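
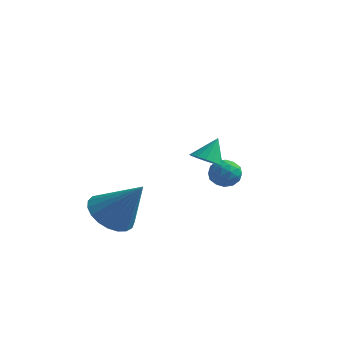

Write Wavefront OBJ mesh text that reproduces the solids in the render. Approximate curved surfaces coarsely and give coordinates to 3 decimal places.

v -0.21 -3.555 -2.74
v 0.567 -3.485 -3.349
v 1.01 -3.525 -1.18
v 0.474 -3.09 -3.284
v 0.263 -2.774 -3.124
v -0.03 -2.594 -2.898
v -0.354 -2.58 -2.645
v -0.654 -2.734 -2.408
v -0.876 -3.03 -2.228
v -0.983 -3.417 -2.137
v -0.957 -3.828 -2.15
v -0.801 -4.191 -2.265
v -0.543 -4.445 -2.462
v -0.228 -4.544 -2.707
v 0.091 -4.472 -2.958
v 0.357 -4.242 -3.171
v 0.526 -3.893 -3.309
v 2.583 1.258 -2.581
v 2.968 0.854 -2.223
v 1.732 0.646 -2.357
v 2.117 0.242 -1.999
v 1.99 0.856 -1.784
v 2.516 1.234 -1.922
v 2.184 0.266 -2.658
v 2.71 0.644 -2.796
v 2.721 0.241 -2.271
v 2.601 0.605 -1.731
v 2.099 0.895 -2.849
v 1.979 1.259 -2.309
v 2.85 1.11 -2.422
v 1.85 0.39 -2.158
v 1.775 0.751 -2.032
v 2.001 0.514 -1.821
v 2.585 1.333 -2.245
v 2.811 1.095 -2.035
v 2.236 1.096 -1.776
v 1.889 0.405 -2.545
v 2.115 0.167 -2.335
v 2.699 0.986 -2.759
v 2.925 0.749 -2.548
v 2.464 0.404 -2.804
v 2.931 0.512 -2.24
v 2.431 0.152 -2.108
v 2.47 0.167 -2.495
v 2.779 0.389 -2.576
v 2.861 0.726 -1.922
v 2.361 0.366 -1.79
v 2.286 0.727 -1.664
v 2.595 0.949 -1.745
v 2.716 0.366 -1.95
v 2.339 1.134 -2.79
v 1.839 0.774 -2.658
v 2.105 0.551 -2.835
v 2.414 0.773 -2.916
v 2.269 1.348 -2.472
v 1.769 0.988 -2.34
v 1.921 1.111 -2.004
v 2.23 1.333 -2.085
v 1.984 1.134 -2.63
v 3.232 -3.297 0.435
v 3.819 -3.459 0.411
v 3.428 -2.703 1.265
v 3.798 -3.2 0.231
v 3.625 -2.968 0.106
v 3.347 -2.823 0.068
v 3.038 -2.806 0.129
v 2.78 -2.92 0.272
v 2.644 -3.136 0.459
v 2.665 -3.394 0.639
v 2.838 -3.627 0.764
v 3.116 -3.771 0.801
v 3.426 -3.788 0.74
v 3.683 -3.674 0.597
f 2 1 4
f 2 4 3
f 4 1 5
f 4 5 3
f 5 1 6
f 5 6 3
f 6 1 7
f 6 7 3
f 7 1 8
f 7 8 3
f 8 1 9
f 8 9 3
f 9 1 10
f 9 10 3
f 10 1 11
f 10 11 3
f 11 1 12
f 11 12 3
f 12 1 13
f 12 13 3
f 13 1 14
f 13 14 3
f 14 1 15
f 14 15 3
f 15 1 16
f 15 16 3
f 16 1 17
f 16 17 3
f 17 1 2
f 17 2 3
f 18 55 34
f 55 29 58
f 34 58 23
f 55 58 34
f 18 34 30
f 34 23 35
f 30 35 19
f 34 35 30
f 18 30 39
f 30 19 40
f 39 40 25
f 30 40 39
f 18 39 51
f 39 25 54
f 51 54 28
f 39 54 51
f 18 51 55
f 51 28 59
f 55 59 29
f 51 59 55
f 19 35 46
f 35 23 49
f 46 49 27
f 35 49 46
f 23 58 36
f 58 29 57
f 36 57 22
f 58 57 36
f 29 59 56
f 59 28 52
f 56 52 20
f 59 52 56
f 28 54 53
f 54 25 41
f 53 41 24
f 54 41 53
f 25 40 45
f 40 19 42
f 45 42 26
f 40 42 45
f 21 47 33
f 47 27 48
f 33 48 22
f 47 48 33
f 21 33 31
f 33 22 32
f 31 32 20
f 33 32 31
f 21 31 38
f 31 20 37
f 38 37 24
f 31 37 38
f 21 38 43
f 38 24 44
f 43 44 26
f 38 44 43
f 21 43 47
f 43 26 50
f 47 50 27
f 43 50 47
f 22 48 36
f 48 27 49
f 36 49 23
f 48 49 36
f 20 32 56
f 32 22 57
f 56 57 29
f 32 57 56
f 24 37 53
f 37 20 52
f 53 52 28
f 37 52 53
f 26 44 45
f 44 24 41
f 45 41 25
f 44 41 45
f 27 50 46
f 50 26 42
f 46 42 19
f 50 42 46
f 61 60 63
f 61 63 62
f 63 60 64
f 63 64 62
f 64 60 65
f 64 65 62
f 65 60 66
f 65 66 62
f 66 60 67
f 66 67 62
f 67 60 68
f 67 68 62
f 68 60 69
f 68 69 62
f 69 60 70
f 69 70 62
f 70 60 71
f 70 71 62
f 71 60 72
f 71 72 62
f 72 60 73
f 72 73 62
f 73 60 61
f 73 61 62



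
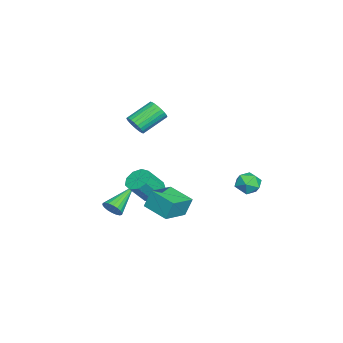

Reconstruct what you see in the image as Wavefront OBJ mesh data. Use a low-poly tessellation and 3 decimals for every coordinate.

v 3.514 -1.783 -1.916
v 3.368 -1.39 -0.728
v 2.062 -0.994 -2.355
v 1.916 -0.601 -1.167
v 4.384 -0.379 -2.273
v 4.238 0.014 -1.085
v 2.932 0.41 -2.712
v 2.786 0.803 -1.524
v -2.412 3.214 -2.821
v -1.748 3.667 -3.186
v -1.532 2.753 -1.794
v -0.868 3.206 -2.159
v -1.537 3.635 -1.773
v -2.08 3.921 -2.408
v -1.2 2.499 -2.572
v -1.743 2.785 -3.207
v -0.999 3.226 -3.032
v -1.207 3.928 -2.538
v -2.073 2.492 -2.442
v -2.281 3.194 -1.948
v 1.216 -2.744 3.124
v 1.573 -2.888 3.733
v 0.541 -1.76 4.605
v 0.184 -1.616 3.996
v 1.722 -2.673 3.631
v 0.69 -1.545 4.503
v 1.794 -2.469 3.452
v 0.763 -1.341 4.324
v 1.779 -2.306 3.224
v 0.747 -1.178 4.096
v 1.677 -2.21 2.98
v 0.646 -1.082 3.852
v 1.506 -2.196 2.758
v 0.474 -1.068 3.63
v 1.29 -2.265 2.592
v 0.258 -1.137 3.464
v 1.063 -2.407 2.507
v 0.031 -1.279 3.379
v 0.859 -2.6 2.515
v -0.173 -1.472 3.387
v 0.71 -2.815 2.617
v -0.322 -1.687 3.489
v 0.637 -3.019 2.796
v -0.394 -1.891 3.668
v 0.653 -3.182 3.024
v -0.379 -2.054 3.896
v 0.754 -3.278 3.268
v -0.277 -2.15 4.14
v 0.926 -3.292 3.49
v -0.106 -2.164 4.362
v 1.142 -3.223 3.656
v 0.11 -2.095 4.528
v 1.369 -3.081 3.741
v 0.337 -1.953 4.613
v 0.655 -4.245 -4.144
v 1.08 -3.855 -3.766
v -1.075 -3.355 -3.116
v 1.025 -3.678 -4.011
v 0.897 -3.614 -4.282
v 0.721 -3.674 -4.526
v 0.532 -3.847 -4.695
v 0.367 -4.099 -4.754
v 0.259 -4.38 -4.693
v 0.229 -4.634 -4.523
v 0.284 -4.811 -4.278
v 0.412 -4.876 -4.007
v 0.588 -4.816 -3.763
v 0.778 -4.642 -3.594
v 0.943 -4.39 -3.535
v 1.051 -4.109 -3.596
v 0.787 -1.846 -2.291
v 1.38 -2.176 -2.803
v 2.066 -2.903 -1.542
v 1.473 -2.574 -1.029
v 1.556 -1.66 -2.601
v 2.242 -2.387 -1.34
v 1.372 -1.231 -2.254
v 2.058 -1.958 -0.993
v 0.914 -1.09 -1.924
v 1.601 -1.817 -0.663
v 0.397 -1.303 -1.766
v 1.084 -2.031 -0.504
v 0.062 -1.771 -1.853
v 0.749 -2.498 -0.591
v 0.066 -2.273 -2.145
v 0.753 -3.001 -0.883
v 0.408 -2.576 -2.505
v 1.094 -3.304 -1.244
v 0.926 -2.538 -2.765
v 1.613 -3.265 -1.504
f 2 4 1
f 5 2 1
f 1 4 3
f 3 5 1
f 2 8 4
f 6 2 5
f 6 8 2
f 4 8 3
f 7 5 3
f 3 8 7
f 7 6 5
f 8 6 7
f 9 20 14
f 9 14 10
f 9 10 16
f 9 16 19
f 9 19 20
f 10 14 18
f 14 20 13
f 20 19 11
f 19 16 15
f 16 10 17
f 12 18 13
f 12 13 11
f 12 11 15
f 12 15 17
f 12 17 18
f 13 18 14
f 11 13 20
f 15 11 19
f 17 15 16
f 18 17 10
f 22 21 25
f 22 25 23
f 23 25 26
f 23 26 24
f 25 21 27
f 25 27 26
f 26 27 28
f 26 28 24
f 27 21 29
f 27 29 28
f 28 29 30
f 28 30 24
f 29 21 31
f 29 31 30
f 30 31 32
f 30 32 24
f 31 21 33
f 31 33 32
f 32 33 34
f 32 34 24
f 33 21 35
f 33 35 34
f 34 35 36
f 34 36 24
f 35 21 37
f 35 37 36
f 36 37 38
f 36 38 24
f 37 21 39
f 37 39 38
f 38 39 40
f 38 40 24
f 39 21 41
f 39 41 40
f 40 41 42
f 40 42 24
f 41 21 43
f 41 43 42
f 42 43 44
f 42 44 24
f 43 21 45
f 43 45 44
f 44 45 46
f 44 46 24
f 45 21 47
f 45 47 46
f 46 47 48
f 46 48 24
f 47 21 49
f 47 49 48
f 48 49 50
f 48 50 24
f 49 21 51
f 49 51 50
f 50 51 52
f 50 52 24
f 51 21 53
f 51 53 52
f 52 53 54
f 52 54 24
f 53 21 22
f 53 22 54
f 54 22 23
f 54 23 24
f 56 55 58
f 56 58 57
f 58 55 59
f 58 59 57
f 59 55 60
f 59 60 57
f 60 55 61
f 60 61 57
f 61 55 62
f 61 62 57
f 62 55 63
f 62 63 57
f 63 55 64
f 63 64 57
f 64 55 65
f 64 65 57
f 65 55 66
f 65 66 57
f 66 55 67
f 66 67 57
f 67 55 68
f 67 68 57
f 68 55 69
f 68 69 57
f 69 55 70
f 69 70 57
f 70 55 56
f 70 56 57
f 72 71 75
f 72 75 73
f 73 75 76
f 73 76 74
f 75 71 77
f 75 77 76
f 76 77 78
f 76 78 74
f 77 71 79
f 77 79 78
f 78 79 80
f 78 80 74
f 79 71 81
f 79 81 80
f 80 81 82
f 80 82 74
f 81 71 83
f 81 83 82
f 82 83 84
f 82 84 74
f 83 71 85
f 83 85 84
f 84 85 86
f 84 86 74
f 85 71 87
f 85 87 86
f 86 87 88
f 86 88 74
f 87 71 89
f 87 89 88
f 88 89 90
f 88 90 74
f 89 71 72
f 89 72 90
f 90 72 73
f 90 73 74



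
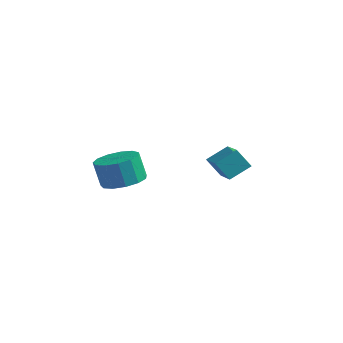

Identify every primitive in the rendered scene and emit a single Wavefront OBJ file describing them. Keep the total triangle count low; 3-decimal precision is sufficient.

v -0.914 2.215 2.301
v 0.111 1.208 2.91
v -0.425 3.019 2.81
v 0.599 2.012 3.419
v -0.319 2.348 1.521
v 0.705 1.341 2.13
v 0.169 3.152 2.03
v 1.194 2.145 2.639
v -1.673 -2.362 3.141
v -0.856 -2.098 3.409
v -1.229 -2.053 4.506
v -2.047 -2.318 4.239
v -1.115 -1.675 3.304
v -1.489 -1.631 4.401
v -1.552 -1.47 3.147
v -1.926 -1.426 4.244
v -2.027 -1.549 2.988
v -2.401 -1.505 4.085
v -2.39 -1.886 2.878
v -2.764 -1.841 3.975
v -2.525 -2.374 2.852
v -2.899 -2.33 3.949
v -2.39 -2.858 2.917
v -2.764 -2.814 4.015
v -2.027 -3.185 3.054
v -2.401 -3.141 4.151
v -1.552 -3.251 3.219
v -1.926 -3.206 4.316
v -1.115 -3.034 3.359
v -1.489 -2.99 4.456
v -0.856 -2.604 3.43
v -1.229 -2.56 4.527
f 2 4 1
f 5 2 1
f 1 4 3
f 3 5 1
f 2 8 4
f 6 2 5
f 6 8 2
f 4 8 3
f 7 5 3
f 3 8 7
f 7 6 5
f 8 6 7
f 10 9 13
f 10 13 11
f 11 13 14
f 11 14 12
f 13 9 15
f 13 15 14
f 14 15 16
f 14 16 12
f 15 9 17
f 15 17 16
f 16 17 18
f 16 18 12
f 17 9 19
f 17 19 18
f 18 19 20
f 18 20 12
f 19 9 21
f 19 21 20
f 20 21 22
f 20 22 12
f 21 9 23
f 21 23 22
f 22 23 24
f 22 24 12
f 23 9 25
f 23 25 24
f 24 25 26
f 24 26 12
f 25 9 27
f 25 27 26
f 26 27 28
f 26 28 12
f 27 9 29
f 27 29 28
f 28 29 30
f 28 30 12
f 29 9 31
f 29 31 30
f 30 31 32
f 30 32 12
f 31 9 10
f 31 10 32
f 32 10 11
f 32 11 12



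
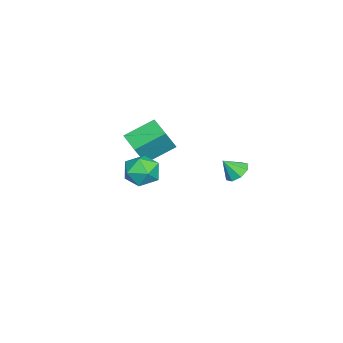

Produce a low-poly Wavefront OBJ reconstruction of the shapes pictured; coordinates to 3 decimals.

v 2.236 -2.502 1.776
v 2.759 -3.184 1.628
v 1.441 -3.296 2.632
v 1.964 -3.978 2.484
v 2.256 -3.296 2.943
v 2.747 -2.805 2.415
v 1.453 -3.675 1.845
v 1.944 -3.184 1.317
v 2.275 -3.909 1.671
v 2.772 -3.675 2.35
v 1.428 -2.805 1.91
v 1.925 -2.571 2.589
v -3.734 -0.482 -1.21
v -3.46 -0.911 -1.631
v -3.526 -1.098 -0.45
v -3.127 -0.577 -1.452
v -3.149 -0.187 -1.131
v -3.513 0.029 -0.856
v -4.007 -0.054 -0.789
v -4.34 -0.388 -0.969
v -4.319 -0.777 -1.29
v -3.954 -0.994 -1.564
v -2.249 -4.738 0.543
v -1.652 -5.06 1.699
v -3.019 -3.564 1.268
v -2.422 -3.887 2.424
v -1.378 -4.013 0.296
v -0.781 -4.336 1.452
v -2.148 -2.84 1.021
v -1.551 -3.162 2.177
f 1 12 6
f 1 6 2
f 1 2 8
f 1 8 11
f 1 11 12
f 2 6 10
f 6 12 5
f 12 11 3
f 11 8 7
f 8 2 9
f 4 10 5
f 4 5 3
f 4 3 7
f 4 7 9
f 4 9 10
f 5 10 6
f 3 5 12
f 7 3 11
f 9 7 8
f 10 9 2
f 14 13 16
f 14 16 15
f 16 13 17
f 16 17 15
f 17 13 18
f 17 18 15
f 18 13 19
f 18 19 15
f 19 13 20
f 19 20 15
f 20 13 21
f 20 21 15
f 21 13 22
f 21 22 15
f 22 13 14
f 22 14 15
f 24 26 23
f 27 24 23
f 23 26 25
f 25 27 23
f 24 30 26
f 28 24 27
f 28 30 24
f 26 30 25
f 29 27 25
f 25 30 29
f 29 28 27
f 30 28 29



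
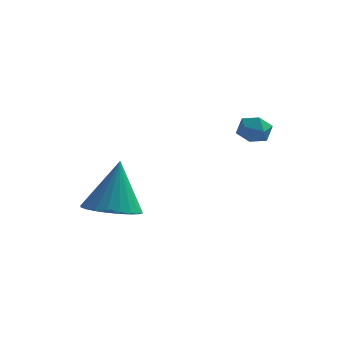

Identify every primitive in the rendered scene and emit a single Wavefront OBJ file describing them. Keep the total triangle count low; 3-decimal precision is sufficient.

v -0.597 -1.87 -0.973
v 0.394 -2.114 -0.956
v -0.483 -1.27 0.973
v 0.409 -1.734 -1.074
v 0.271 -1.375 -1.177
v 0.001 -1.092 -1.248
v -0.359 -0.927 -1.278
v -0.757 -0.905 -1.262
v -1.129 -1.031 -1.201
v -1.421 -1.284 -1.106
v -1.587 -1.627 -0.99
v -1.603 -2.007 -0.872
v -1.465 -2.366 -0.769
v -1.195 -2.649 -0.698
v -0.834 -2.814 -0.668
v -0.437 -2.836 -0.684
v -0.064 -2.71 -0.745
v 0.227 -2.457 -0.84
v 3.151 2.622 1.871
v 3.697 2.305 1.669
v 2.543 1.895 1.371
v 3.089 1.578 1.169
v 2.924 1.576 1.81
v 3.3 2.026 2.119
v 2.94 2.174 0.921
v 3.316 2.624 1.23
v 3.566 2.029 1.081
v 3.556 1.659 1.631
v 2.684 2.541 1.409
v 2.674 2.171 1.959
f 2 1 4
f 2 4 3
f 4 1 5
f 4 5 3
f 5 1 6
f 5 6 3
f 6 1 7
f 6 7 3
f 7 1 8
f 7 8 3
f 8 1 9
f 8 9 3
f 9 1 10
f 9 10 3
f 10 1 11
f 10 11 3
f 11 1 12
f 11 12 3
f 12 1 13
f 12 13 3
f 13 1 14
f 13 14 3
f 14 1 15
f 14 15 3
f 15 1 16
f 15 16 3
f 16 1 17
f 16 17 3
f 17 1 18
f 17 18 3
f 18 1 2
f 18 2 3
f 19 30 24
f 19 24 20
f 19 20 26
f 19 26 29
f 19 29 30
f 20 24 28
f 24 30 23
f 30 29 21
f 29 26 25
f 26 20 27
f 22 28 23
f 22 23 21
f 22 21 25
f 22 25 27
f 22 27 28
f 23 28 24
f 21 23 30
f 25 21 29
f 27 25 26
f 28 27 20



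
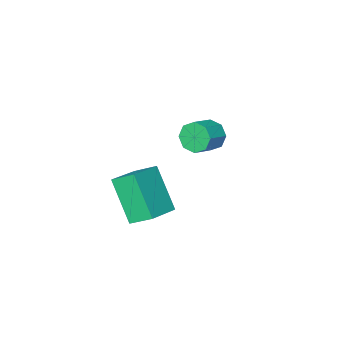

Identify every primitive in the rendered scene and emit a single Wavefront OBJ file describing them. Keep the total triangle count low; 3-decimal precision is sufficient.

v 0.596 -1.439 3.175
v 0.149 -0.619 3.757
v 0.681 -0.197 1.495
v 0.235 0.622 2.078
v 1.965 -0.982 3.582
v 1.519 -0.163 4.165
v 2.051 0.259 1.903
v 1.604 1.079 2.485
v -3.987 -2.67 2.581
v -3.656 -2.95 1.969
v -2.662 -2.691 2.388
v -2.993 -2.41 2.999
v -3.78 -2.392 1.915
v -2.785 -2.132 2.334
v -4.025 -1.997 2.252
v -3.03 -1.737 2.671
v -4.248 -1.996 2.781
v -3.253 -1.736 3.2
v -4.318 -2.389 3.192
v -3.324 -2.13 3.611
v -4.195 -2.948 3.246
v -3.2 -2.688 3.665
v -3.95 -3.343 2.909
v -2.955 -3.083 3.328
v -3.727 -3.344 2.38
v -2.732 -3.084 2.799
f 2 4 1
f 5 2 1
f 1 4 3
f 3 5 1
f 2 8 4
f 6 2 5
f 6 8 2
f 4 8 3
f 7 5 3
f 3 8 7
f 7 6 5
f 8 6 7
f 10 9 13
f 10 13 11
f 11 13 14
f 11 14 12
f 13 9 15
f 13 15 14
f 14 15 16
f 14 16 12
f 15 9 17
f 15 17 16
f 16 17 18
f 16 18 12
f 17 9 19
f 17 19 18
f 18 19 20
f 18 20 12
f 19 9 21
f 19 21 20
f 20 21 22
f 20 22 12
f 21 9 23
f 21 23 22
f 22 23 24
f 22 24 12
f 23 9 25
f 23 25 24
f 24 25 26
f 24 26 12
f 25 9 10
f 25 10 26
f 26 10 11
f 26 11 12



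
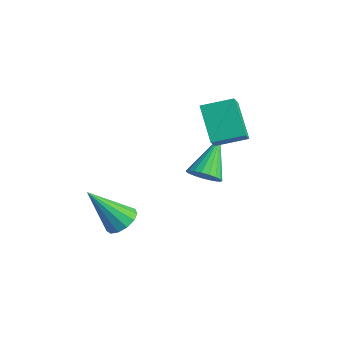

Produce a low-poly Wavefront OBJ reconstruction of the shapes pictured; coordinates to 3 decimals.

v -1.448 1.258 1.106
v -0.85 0.657 1.868
v -2.537 1.558 2.196
v -1.94 0.957 2.958
v -0.86 2.243 1.422
v -0.263 1.642 2.184
v -1.95 2.543 2.512
v -1.352 1.942 3.274
v -2.143 1.299 -0.896
v -1.653 1.167 -0.474
v -2.837 2.461 0.276
v -1.548 1.375 -0.618
v -1.547 1.57 -0.811
v -1.648 1.719 -1.018
v -1.835 1.795 -1.205
v -2.075 1.785 -1.337
v -2.327 1.692 -1.394
v -2.546 1.53 -1.364
v -2.696 1.329 -1.253
v -2.751 1.122 -1.081
v -2.7 0.946 -0.876
v -2.553 0.832 -0.675
v -2.334 0.798 -0.512
v -2.083 0.851 -0.416
v -1.842 0.981 -0.402
v -2.055 -2.109 -1.708
v -1.743 -1.689 -1.306
v -2.685 -3.051 -0.232
v -2.083 -1.548 -1.361
v -2.414 -1.585 -1.526
v -2.631 -1.789 -1.749
v -2.666 -2.094 -1.958
v -2.507 -2.404 -2.088
v -2.204 -2.62 -2.098
v -1.855 -2.674 -1.983
v -1.569 -2.549 -1.781
v -1.437 -2.284 -1.556
v -1.502 -1.963 -1.379
f 2 4 1
f 5 2 1
f 1 4 3
f 3 5 1
f 2 8 4
f 6 2 5
f 6 8 2
f 4 8 3
f 7 5 3
f 3 8 7
f 7 6 5
f 8 6 7
f 10 9 12
f 10 12 11
f 12 9 13
f 12 13 11
f 13 9 14
f 13 14 11
f 14 9 15
f 14 15 11
f 15 9 16
f 15 16 11
f 16 9 17
f 16 17 11
f 17 9 18
f 17 18 11
f 18 9 19
f 18 19 11
f 19 9 20
f 19 20 11
f 20 9 21
f 20 21 11
f 21 9 22
f 21 22 11
f 22 9 23
f 22 23 11
f 23 9 24
f 23 24 11
f 24 9 25
f 24 25 11
f 25 9 10
f 25 10 11
f 27 26 29
f 27 29 28
f 29 26 30
f 29 30 28
f 30 26 31
f 30 31 28
f 31 26 32
f 31 32 28
f 32 26 33
f 32 33 28
f 33 26 34
f 33 34 28
f 34 26 35
f 34 35 28
f 35 26 36
f 35 36 28
f 36 26 37
f 36 37 28
f 37 26 38
f 37 38 28
f 38 26 27
f 38 27 28



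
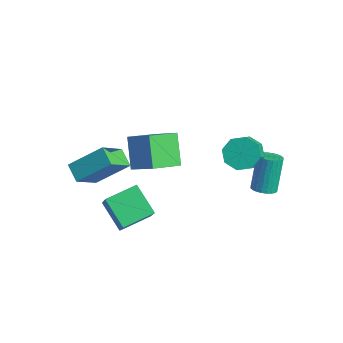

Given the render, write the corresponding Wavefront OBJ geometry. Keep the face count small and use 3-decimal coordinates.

v 2.962 2.215 1.428
v 3.719 2.241 0.906
v 4.454 1.391 1.929
v 3.698 1.365 2.452
v 3.692 2.772 1.367
v 4.427 1.922 2.39
v 3.237 2.977 1.864
v 3.973 2.127 2.887
v 2.622 2.736 2.106
v 3.357 1.886 3.129
v 2.206 2.189 1.951
v 2.941 1.339 2.974
v 2.233 1.658 1.49
v 2.968 0.808 2.513
v 2.687 1.453 0.993
v 3.423 0.603 2.016
v 3.303 1.694 0.751
v 4.038 0.844 1.774
v 4.044 2.511 -0.73
v 4.563 2.235 -0.477
v 4.095 2.954 1.263
v 3.576 3.229 1.01
v 4.654 2.457 -0.544
v 4.186 3.176 1.196
v 4.652 2.688 -0.64
v 4.184 3.407 1.1
v 4.558 2.892 -0.749
v 4.09 3.611 0.991
v 4.385 3.037 -0.856
v 3.917 3.756 0.884
v 4.16 3.103 -0.943
v 3.693 3.822 0.797
v 3.918 3.078 -0.998
v 3.45 3.797 0.742
v 3.695 2.967 -1.012
v 3.227 3.686 0.728
v 3.525 2.786 -0.983
v 3.057 3.505 0.757
v 3.434 2.564 -0.916
v 2.966 3.283 0.824
v 3.436 2.333 -0.82
v 2.968 3.052 0.92
v 3.53 2.129 -0.711
v 3.062 2.848 1.029
v 3.703 1.984 -0.604
v 3.235 2.703 1.136
v 3.927 1.918 -0.517
v 3.46 2.637 1.223
v 4.17 1.943 -0.462
v 3.702 2.662 1.278
v 4.393 2.054 -0.448
v 3.925 2.773 1.292
v -1.853 -4.112 -0.871
v -2.782 -3.948 -0.387
v -2.285 -2.704 -2.179
v -3.214 -2.54 -1.696
v -0.966 -2.7 0.356
v -1.895 -2.536 0.839
v -1.398 -1.292 -0.953
v -2.327 -1.128 -0.469
v 0.587 -3.383 -3.224
v -0.847 -3.366 -2.204
v 0.868 -1.768 -2.855
v -0.567 -1.751 -1.836
v 1.647 -3.909 -1.724
v 0.212 -3.892 -0.705
v 1.927 -2.294 -1.356
v 0.493 -2.277 -0.336
v -2.536 -0.639 0.059
v -1.146 -0.343 1.063
v -2.426 0.951 -0.561
v -1.036 1.247 0.443
v -1.424 -1.247 -1.303
v -0.034 -0.951 -0.299
v -1.314 0.343 -1.923
v 0.076 0.639 -0.919
f 2 1 5
f 2 5 3
f 3 5 6
f 3 6 4
f 5 1 7
f 5 7 6
f 6 7 8
f 6 8 4
f 7 1 9
f 7 9 8
f 8 9 10
f 8 10 4
f 9 1 11
f 9 11 10
f 10 11 12
f 10 12 4
f 11 1 13
f 11 13 12
f 12 13 14
f 12 14 4
f 13 1 15
f 13 15 14
f 14 15 16
f 14 16 4
f 15 1 17
f 15 17 16
f 16 17 18
f 16 18 4
f 17 1 2
f 17 2 18
f 18 2 3
f 18 3 4
f 20 19 23
f 20 23 21
f 21 23 24
f 21 24 22
f 23 19 25
f 23 25 24
f 24 25 26
f 24 26 22
f 25 19 27
f 25 27 26
f 26 27 28
f 26 28 22
f 27 19 29
f 27 29 28
f 28 29 30
f 28 30 22
f 29 19 31
f 29 31 30
f 30 31 32
f 30 32 22
f 31 19 33
f 31 33 32
f 32 33 34
f 32 34 22
f 33 19 35
f 33 35 34
f 34 35 36
f 34 36 22
f 35 19 37
f 35 37 36
f 36 37 38
f 36 38 22
f 37 19 39
f 37 39 38
f 38 39 40
f 38 40 22
f 39 19 41
f 39 41 40
f 40 41 42
f 40 42 22
f 41 19 43
f 41 43 42
f 42 43 44
f 42 44 22
f 43 19 45
f 43 45 44
f 44 45 46
f 44 46 22
f 45 19 47
f 45 47 46
f 46 47 48
f 46 48 22
f 47 19 49
f 47 49 48
f 48 49 50
f 48 50 22
f 49 19 51
f 49 51 50
f 50 51 52
f 50 52 22
f 51 19 20
f 51 20 52
f 52 20 21
f 52 21 22
f 54 56 53
f 57 54 53
f 53 56 55
f 55 57 53
f 54 60 56
f 58 54 57
f 58 60 54
f 56 60 55
f 59 57 55
f 55 60 59
f 59 58 57
f 60 58 59
f 62 64 61
f 65 62 61
f 61 64 63
f 63 65 61
f 62 68 64
f 66 62 65
f 66 68 62
f 64 68 63
f 67 65 63
f 63 68 67
f 67 66 65
f 68 66 67
f 70 72 69
f 73 70 69
f 69 72 71
f 71 73 69
f 70 76 72
f 74 70 73
f 74 76 70
f 72 76 71
f 75 73 71
f 71 76 75
f 75 74 73
f 76 74 75



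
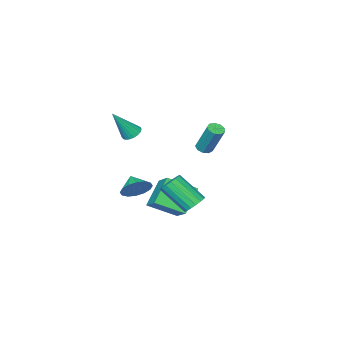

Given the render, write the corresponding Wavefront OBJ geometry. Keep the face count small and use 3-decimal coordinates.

v 2.045 -3.378 1.955
v 2.593 -3.207 1.649
v 3.135 -3.762 3.685
v 2.51 -2.971 1.753
v 2.348 -2.806 1.892
v 2.133 -2.74 2.042
v 1.903 -2.784 2.177
v 1.698 -2.93 2.273
v 1.552 -3.154 2.315
v 1.492 -3.417 2.294
v 1.528 -3.673 2.215
v 1.653 -3.878 2.091
v 1.846 -3.996 1.943
v 2.073 -4.008 1.798
v 2.296 -3.91 1.679
v 2.475 -3.721 1.608
v 2.58 -3.472 1.598
v 0.84 -0.888 -4.222
v -0.441 -1.255 -2.825
v 1.605 0.68 -3.109
v 0.325 0.313 -1.712
v 2.095 -2.093 -3.388
v 0.815 -2.46 -1.991
v 2.861 -0.525 -2.275
v 1.58 -0.892 -0.878
v 2.177 2.775 3.081
v 2.687 2.784 3.08
v 2.673 3.695 4.838
v 2.163 3.685 4.839
v 2.562 3.073 2.929
v 2.548 3.984 4.687
v 2.257 3.222 2.85
v 2.243 4.133 4.608
v 1.914 3.162 2.878
v 1.9 4.073 4.636
v 1.695 2.92 3.002
v 1.681 3.831 4.76
v 1.701 2.611 3.162
v 1.687 3.521 4.92
v 1.93 2.378 3.285
v 1.916 3.288 5.043
v 2.274 2.33 3.312
v 2.261 3.241 5.07
v 2.573 2.491 3.231
v 2.56 3.402 4.989
v 2.402 2.286 -1.449
v 2.788 2.825 -1.099
v 3.404 1.454 0.339
v 3.018 0.914 -0.011
v 2.464 2.84 -0.947
v 3.079 1.468 0.491
v 2.125 2.727 -0.909
v 2.74 1.355 0.528
v 1.85 2.513 -0.996
v 2.465 1.142 0.442
v 1.701 2.247 -1.186
v 2.316 0.876 0.252
v 1.713 1.99 -1.436
v 2.328 0.619 0.002
v 1.883 1.801 -1.689
v 2.498 0.429 -0.252
v 2.172 1.723 -1.887
v 2.787 0.351 -0.45
v 2.514 1.773 -1.985
v 3.129 0.402 -0.547
v 2.83 1.942 -1.96
v 3.445 0.57 -0.522
v 3.048 2.189 -1.818
v 3.663 0.817 -0.38
v 3.118 2.458 -1.591
v 3.734 1.086 -0.153
v 3.025 2.688 -1.332
v 3.64 1.316 0.106
v 3.08 -1.807 -1.608
v 3.786 -1.665 -0.974
v 2.74 -2.693 -1.032
v 3.402 -1.404 -0.798
v 2.931 -1.25 -0.84
v 2.5 -1.246 -1.088
v 2.225 -1.392 -1.475
v 2.178 -1.649 -1.897
v 2.374 -1.949 -2.243
v 2.758 -2.21 -2.418
v 3.229 -2.364 -2.376
v 3.66 -2.368 -2.128
v 3.935 -2.222 -1.741
v 3.982 -1.965 -1.319
f 2 1 4
f 2 4 3
f 4 1 5
f 4 5 3
f 5 1 6
f 5 6 3
f 6 1 7
f 6 7 3
f 7 1 8
f 7 8 3
f 8 1 9
f 8 9 3
f 9 1 10
f 9 10 3
f 10 1 11
f 10 11 3
f 11 1 12
f 11 12 3
f 12 1 13
f 12 13 3
f 13 1 14
f 13 14 3
f 14 1 15
f 14 15 3
f 15 1 16
f 15 16 3
f 16 1 17
f 16 17 3
f 17 1 2
f 17 2 3
f 19 21 18
f 22 19 18
f 18 21 20
f 20 22 18
f 19 25 21
f 23 19 22
f 23 25 19
f 21 25 20
f 24 22 20
f 20 25 24
f 24 23 22
f 25 23 24
f 27 26 30
f 27 30 28
f 28 30 31
f 28 31 29
f 30 26 32
f 30 32 31
f 31 32 33
f 31 33 29
f 32 26 34
f 32 34 33
f 33 34 35
f 33 35 29
f 34 26 36
f 34 36 35
f 35 36 37
f 35 37 29
f 36 26 38
f 36 38 37
f 37 38 39
f 37 39 29
f 38 26 40
f 38 40 39
f 39 40 41
f 39 41 29
f 40 26 42
f 40 42 41
f 41 42 43
f 41 43 29
f 42 26 44
f 42 44 43
f 43 44 45
f 43 45 29
f 44 26 27
f 44 27 45
f 45 27 28
f 45 28 29
f 47 46 50
f 47 50 48
f 48 50 51
f 48 51 49
f 50 46 52
f 50 52 51
f 51 52 53
f 51 53 49
f 52 46 54
f 52 54 53
f 53 54 55
f 53 55 49
f 54 46 56
f 54 56 55
f 55 56 57
f 55 57 49
f 56 46 58
f 56 58 57
f 57 58 59
f 57 59 49
f 58 46 60
f 58 60 59
f 59 60 61
f 59 61 49
f 60 46 62
f 60 62 61
f 61 62 63
f 61 63 49
f 62 46 64
f 62 64 63
f 63 64 65
f 63 65 49
f 64 46 66
f 64 66 65
f 65 66 67
f 65 67 49
f 66 46 68
f 66 68 67
f 67 68 69
f 67 69 49
f 68 46 70
f 68 70 69
f 69 70 71
f 69 71 49
f 70 46 72
f 70 72 71
f 71 72 73
f 71 73 49
f 72 46 47
f 72 47 73
f 73 47 48
f 73 48 49
f 75 74 77
f 75 77 76
f 77 74 78
f 77 78 76
f 78 74 79
f 78 79 76
f 79 74 80
f 79 80 76
f 80 74 81
f 80 81 76
f 81 74 82
f 81 82 76
f 82 74 83
f 82 83 76
f 83 74 84
f 83 84 76
f 84 74 85
f 84 85 76
f 85 74 86
f 85 86 76
f 86 74 87
f 86 87 76
f 87 74 75
f 87 75 76



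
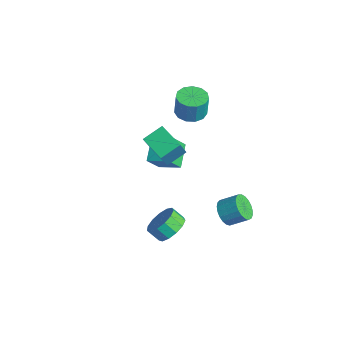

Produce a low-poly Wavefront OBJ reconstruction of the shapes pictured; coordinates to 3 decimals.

v 3.38 -1.78 -1.316
v 4.023 -1.402 -0.522
v 3.464 -1.901 0.17
v 2.82 -2.28 -0.624
v 3.572 -0.99 -0.59
v 3.013 -1.49 0.102
v 3.06 -0.83 -0.888
v 2.501 -1.329 -0.197
v 2.649 -0.971 -1.323
v 2.09 -1.471 -0.631
v 2.471 -1.37 -1.755
v 1.911 -1.869 -1.063
v 2.58 -1.898 -2.047
v 2.021 -2.397 -1.356
v 2.944 -2.39 -2.108
v 2.385 -2.889 -1.416
v 3.446 -2.687 -1.917
v 2.887 -3.187 -1.225
v 3.927 -2.697 -1.535
v 3.368 -3.196 -0.843
v 4.234 -2.416 -1.083
v 3.675 -2.915 -0.392
v 4.27 -1.933 -0.706
v 3.711 -2.432 -0.014
v -3.848 0.969 -3.07
v -3.687 0.024 -1.815
v -5.067 1.925 -2.193
v -4.906 0.98 -0.938
v -2.694 1.92 -2.502
v -2.533 0.975 -1.247
v -3.913 2.876 -1.625
v -3.752 1.931 -0.37
v -2.6 2.547 3.113
v -1.602 2.347 3.043
v -1.482 2.393 4.638
v -2.48 2.593 4.707
v -1.654 2.919 3.031
v -1.534 2.965 4.625
v -2.006 3.373 3.044
v -1.886 3.419 4.639
v -2.546 3.565 3.079
v -2.426 3.611 4.674
v -3.104 3.434 3.125
v -2.984 3.48 4.72
v -3.502 3.021 3.167
v -3.382 3.067 4.762
v -3.613 2.457 3.191
v -3.493 2.503 4.786
v -3.403 1.923 3.191
v -3.283 1.969 4.786
v -2.938 1.586 3.166
v -2.818 1.632 4.761
v -2.365 1.554 3.124
v -2.245 1.6 4.718
v -1.867 1.838 3.078
v -1.747 1.884 4.673
v 3.632 1.679 -1.086
v 4.136 1.006 -0.688
v 4.773 1.929 0.064
v 4.268 2.601 -0.334
v 4.355 1.102 -0.992
v 4.992 2.025 -0.24
v 4.449 1.298 -1.312
v 5.086 2.221 -0.56
v 4.402 1.56 -1.593
v 5.039 2.482 -0.841
v 4.222 1.842 -1.786
v 4.859 2.764 -1.034
v 3.939 2.096 -1.858
v 4.576 3.018 -1.106
v 3.603 2.277 -1.797
v 4.24 3.2 -1.045
v 3.272 2.356 -1.613
v 3.909 3.278 -0.861
v 3.004 2.317 -1.337
v 3.641 3.24 -0.586
v 2.843 2.168 -1.019
v 3.48 3.091 -0.267
v 2.819 1.934 -0.711
v 3.456 2.857 0.04
v 2.936 1.656 -0.469
v 3.573 2.579 0.283
v 3.173 1.382 -0.333
v 3.81 2.305 0.419
v 3.489 1.159 -0.328
v 4.126 2.082 0.424
v 3.83 1.026 -0.453
v 4.467 1.949 0.299
v 0.508 -0.643 1.909
v -1.161 -1.002 2.448
v 0.425 0.684 2.535
v -1.244 0.326 3.074
v 1.244 -1.426 3.666
v -0.425 -1.784 4.205
v 1.161 -0.098 4.292
v -0.508 -0.457 4.831
f 2 1 5
f 2 5 3
f 3 5 6
f 3 6 4
f 5 1 7
f 5 7 6
f 6 7 8
f 6 8 4
f 7 1 9
f 7 9 8
f 8 9 10
f 8 10 4
f 9 1 11
f 9 11 10
f 10 11 12
f 10 12 4
f 11 1 13
f 11 13 12
f 12 13 14
f 12 14 4
f 13 1 15
f 13 15 14
f 14 15 16
f 14 16 4
f 15 1 17
f 15 17 16
f 16 17 18
f 16 18 4
f 17 1 19
f 17 19 18
f 18 19 20
f 18 20 4
f 19 1 21
f 19 21 20
f 20 21 22
f 20 22 4
f 21 1 23
f 21 23 22
f 22 23 24
f 22 24 4
f 23 1 2
f 23 2 24
f 24 2 3
f 24 3 4
f 26 28 25
f 29 26 25
f 25 28 27
f 27 29 25
f 26 32 28
f 30 26 29
f 30 32 26
f 28 32 27
f 31 29 27
f 27 32 31
f 31 30 29
f 32 30 31
f 34 33 37
f 34 37 35
f 35 37 38
f 35 38 36
f 37 33 39
f 37 39 38
f 38 39 40
f 38 40 36
f 39 33 41
f 39 41 40
f 40 41 42
f 40 42 36
f 41 33 43
f 41 43 42
f 42 43 44
f 42 44 36
f 43 33 45
f 43 45 44
f 44 45 46
f 44 46 36
f 45 33 47
f 45 47 46
f 46 47 48
f 46 48 36
f 47 33 49
f 47 49 48
f 48 49 50
f 48 50 36
f 49 33 51
f 49 51 50
f 50 51 52
f 50 52 36
f 51 33 53
f 51 53 52
f 52 53 54
f 52 54 36
f 53 33 55
f 53 55 54
f 54 55 56
f 54 56 36
f 55 33 34
f 55 34 56
f 56 34 35
f 56 35 36
f 58 57 61
f 58 61 59
f 59 61 62
f 59 62 60
f 61 57 63
f 61 63 62
f 62 63 64
f 62 64 60
f 63 57 65
f 63 65 64
f 64 65 66
f 64 66 60
f 65 57 67
f 65 67 66
f 66 67 68
f 66 68 60
f 67 57 69
f 67 69 68
f 68 69 70
f 68 70 60
f 69 57 71
f 69 71 70
f 70 71 72
f 70 72 60
f 71 57 73
f 71 73 72
f 72 73 74
f 72 74 60
f 73 57 75
f 73 75 74
f 74 75 76
f 74 76 60
f 75 57 77
f 75 77 76
f 76 77 78
f 76 78 60
f 77 57 79
f 77 79 78
f 78 79 80
f 78 80 60
f 79 57 81
f 79 81 80
f 80 81 82
f 80 82 60
f 81 57 83
f 81 83 82
f 82 83 84
f 82 84 60
f 83 57 85
f 83 85 84
f 84 85 86
f 84 86 60
f 85 57 87
f 85 87 86
f 86 87 88
f 86 88 60
f 87 57 58
f 87 58 88
f 88 58 59
f 88 59 60
f 90 92 89
f 93 90 89
f 89 92 91
f 91 93 89
f 90 96 92
f 94 90 93
f 94 96 90
f 92 96 91
f 95 93 91
f 91 96 95
f 95 94 93
f 96 94 95



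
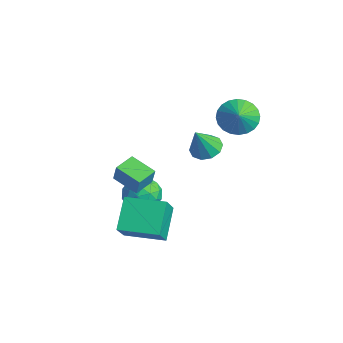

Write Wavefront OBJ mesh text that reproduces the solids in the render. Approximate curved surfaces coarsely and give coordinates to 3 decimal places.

v -1.068 3.002 3.393
v -0.437 2.737 2.545
v -0.252 2.598 4.127
v -0.31 3.135 2.622
v -0.297 3.513 2.816
v -0.402 3.813 3.099
v -0.609 3.99 3.426
v -0.885 4.016 3.748
v -1.19 3.888 4.016
v -1.475 3.625 4.189
v -1.699 3.267 4.242
v -1.827 2.869 4.164
v -1.839 2.491 3.97
v -1.734 2.191 3.687
v -1.528 2.014 3.36
v -1.251 1.988 3.038
v -0.947 2.116 2.77
v -0.661 2.379 2.597
v -4.853 -1.299 -3.147
v -4.338 -0.698 -3.932
v -3.382 -1.202 -2.108
v -2.867 -0.601 -2.893
v -3.72 -0.162 -2.325
v -4.629 -0.222 -2.967
v -3.091 -1.678 -3.073
v -4 -1.738 -3.715
v -3.249 -0.932 -3.886
v -3.637 0.005 -3.424
v -4.083 -1.905 -2.616
v -4.471 -0.968 -2.154
v -4.724 -1.007 -3.631
v -2.996 -0.893 -2.409
v -3.497 -0.635 -2.075
v -3.194 -0.282 -2.536
v -4.895 -0.727 -3.064
v -4.593 -0.374 -3.525
v -4.229 -0.059 -2.58
v -3.127 -1.526 -2.515
v -2.825 -1.173 -2.976
v -4.526 -1.618 -3.504
v -4.223 -1.265 -3.965
v -3.491 -1.841 -3.46
v -3.782 -0.791 -4.065
v -2.917 -0.735 -3.454
v -3.049 -1.367 -3.56
v -3.583 -1.403 -3.938
v -4.01 -0.241 -3.793
v -3.146 -0.184 -3.182
v -3.647 0.074 -2.849
v -4.181 0.039 -3.226
v -3.37 -0.378 -3.766
v -4.574 -1.716 -2.858
v -3.71 -1.659 -2.247
v -3.539 -1.939 -2.814
v -4.073 -1.974 -3.191
v -4.803 -1.165 -2.586
v -3.938 -1.109 -1.975
v -4.137 -0.497 -2.102
v -4.671 -0.533 -2.48
v -4.35 -1.522 -2.274
v -2.343 -2.233 -2.228
v -1.357 -3.057 -0.801
v -0.97 -0.578 -2.22
v 0.015 -1.402 -0.793
v -1.195 -3.178 -3.567
v -0.21 -4.002 -2.14
v 0.177 -1.523 -3.559
v 1.163 -2.347 -2.132
v -3.323 2.409 -0.151
v -2.509 2.791 -0.121
v -3.017 1.631 1.431
v -2.871 3.138 0.12
v -3.406 3.207 0.257
v -3.909 2.971 0.238
v -4.188 2.52 0.07
v -4.137 2.027 -0.182
v -3.775 1.68 -0.423
v -3.24 1.611 -0.56
v -2.737 1.848 -0.541
v -2.458 2.298 -0.373
v -3.205 -2.807 -0.75
v -2.816 -2.811 0.321
v -3.685 -1.722 -0.572
v -3.296 -1.726 0.5
v -1.904 -2.154 -1.22
v -1.515 -2.158 -0.148
v -2.384 -1.069 -1.041
v -1.995 -1.073 0.03
f 2 1 4
f 2 4 3
f 4 1 5
f 4 5 3
f 5 1 6
f 5 6 3
f 6 1 7
f 6 7 3
f 7 1 8
f 7 8 3
f 8 1 9
f 8 9 3
f 9 1 10
f 9 10 3
f 10 1 11
f 10 11 3
f 11 1 12
f 11 12 3
f 12 1 13
f 12 13 3
f 13 1 14
f 13 14 3
f 14 1 15
f 14 15 3
f 15 1 16
f 15 16 3
f 16 1 17
f 16 17 3
f 17 1 18
f 17 18 3
f 18 1 2
f 18 2 3
f 19 56 35
f 56 30 59
f 35 59 24
f 56 59 35
f 19 35 31
f 35 24 36
f 31 36 20
f 35 36 31
f 19 31 40
f 31 20 41
f 40 41 26
f 31 41 40
f 19 40 52
f 40 26 55
f 52 55 29
f 40 55 52
f 19 52 56
f 52 29 60
f 56 60 30
f 52 60 56
f 20 36 47
f 36 24 50
f 47 50 28
f 36 50 47
f 24 59 37
f 59 30 58
f 37 58 23
f 59 58 37
f 30 60 57
f 60 29 53
f 57 53 21
f 60 53 57
f 29 55 54
f 55 26 42
f 54 42 25
f 55 42 54
f 26 41 46
f 41 20 43
f 46 43 27
f 41 43 46
f 22 48 34
f 48 28 49
f 34 49 23
f 48 49 34
f 22 34 32
f 34 23 33
f 32 33 21
f 34 33 32
f 22 32 39
f 32 21 38
f 39 38 25
f 32 38 39
f 22 39 44
f 39 25 45
f 44 45 27
f 39 45 44
f 22 44 48
f 44 27 51
f 48 51 28
f 44 51 48
f 23 49 37
f 49 28 50
f 37 50 24
f 49 50 37
f 21 33 57
f 33 23 58
f 57 58 30
f 33 58 57
f 25 38 54
f 38 21 53
f 54 53 29
f 38 53 54
f 27 45 46
f 45 25 42
f 46 42 26
f 45 42 46
f 28 51 47
f 51 27 43
f 47 43 20
f 51 43 47
f 62 64 61
f 65 62 61
f 61 64 63
f 63 65 61
f 62 68 64
f 66 62 65
f 66 68 62
f 64 68 63
f 67 65 63
f 63 68 67
f 67 66 65
f 68 66 67
f 70 69 72
f 70 72 71
f 72 69 73
f 72 73 71
f 73 69 74
f 73 74 71
f 74 69 75
f 74 75 71
f 75 69 76
f 75 76 71
f 76 69 77
f 76 77 71
f 77 69 78
f 77 78 71
f 78 69 79
f 78 79 71
f 79 69 80
f 79 80 71
f 80 69 70
f 80 70 71
f 82 84 81
f 85 82 81
f 81 84 83
f 83 85 81
f 82 88 84
f 86 82 85
f 86 88 82
f 84 88 83
f 87 85 83
f 83 88 87
f 87 86 85
f 88 86 87



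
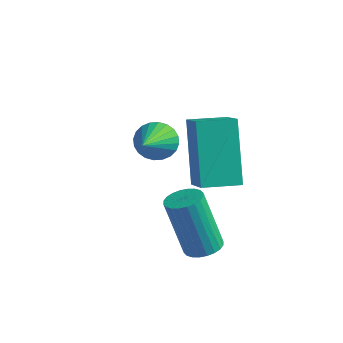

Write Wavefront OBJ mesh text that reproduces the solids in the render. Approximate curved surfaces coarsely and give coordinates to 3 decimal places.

v -0.318 0.961 0.258
v -0.01 1.358 0.39
v -0.534 1.197 2.094
v -0.842 0.799 1.962
v -0.183 1.455 0.346
v -0.707 1.294 2.05
v -0.377 1.476 0.289
v -0.9 1.315 1.993
v -0.561 1.419 0.227
v -1.085 1.258 1.931
v -0.709 1.292 0.169
v -1.232 1.131 1.874
v -0.797 1.115 0.126
v -1.32 0.954 1.83
v -0.812 0.914 0.102
v -1.336 0.753 1.806
v -0.752 0.72 0.102
v -1.276 0.559 1.806
v -0.626 0.563 0.126
v -1.15 0.402 1.83
v -0.453 0.466 0.17
v -0.977 0.305 1.874
v -0.26 0.445 0.227
v -0.783 0.284 1.931
v -0.075 0.502 0.289
v -0.599 0.341 1.993
v 0.072 0.629 0.346
v -0.451 0.468 2.051
v 0.16 0.806 0.39
v -0.363 0.645 2.094
v 0.176 1.007 0.414
v -0.348 0.846 2.118
v 0.116 1.201 0.414
v -0.408 1.04 2.118
v -3.515 2.886 1.657
v -3.164 2.735 1.168
v -2.845 1.574 2.543
v -3.018 2.889 1.285
v -2.948 3.042 1.459
v -2.965 3.171 1.663
v -3.065 3.257 1.866
v -3.233 3.287 2.036
v -3.445 3.255 2.15
v -3.667 3.168 2.188
v -3.866 3.037 2.145
v -4.012 2.884 2.028
v -4.082 2.73 1.854
v -4.065 2.601 1.65
v -3.965 2.515 1.447
v -3.797 2.486 1.277
v -3.585 2.517 1.163
v -3.363 2.605 1.125
v -1.432 1.816 1.591
v -0.662 1.26 2.186
v -2.215 2.558 3.299
v -1.446 2.002 3.893
v -0.774 2.658 1.527
v -0.005 2.102 2.121
v -1.558 3.4 3.234
v -0.788 2.844 3.829
f 2 1 5
f 2 5 3
f 3 5 6
f 3 6 4
f 5 1 7
f 5 7 6
f 6 7 8
f 6 8 4
f 7 1 9
f 7 9 8
f 8 9 10
f 8 10 4
f 9 1 11
f 9 11 10
f 10 11 12
f 10 12 4
f 11 1 13
f 11 13 12
f 12 13 14
f 12 14 4
f 13 1 15
f 13 15 14
f 14 15 16
f 14 16 4
f 15 1 17
f 15 17 16
f 16 17 18
f 16 18 4
f 17 1 19
f 17 19 18
f 18 19 20
f 18 20 4
f 19 1 21
f 19 21 20
f 20 21 22
f 20 22 4
f 21 1 23
f 21 23 22
f 22 23 24
f 22 24 4
f 23 1 25
f 23 25 24
f 24 25 26
f 24 26 4
f 25 1 27
f 25 27 26
f 26 27 28
f 26 28 4
f 27 1 29
f 27 29 28
f 28 29 30
f 28 30 4
f 29 1 31
f 29 31 30
f 30 31 32
f 30 32 4
f 31 1 33
f 31 33 32
f 32 33 34
f 32 34 4
f 33 1 2
f 33 2 34
f 34 2 3
f 34 3 4
f 36 35 38
f 36 38 37
f 38 35 39
f 38 39 37
f 39 35 40
f 39 40 37
f 40 35 41
f 40 41 37
f 41 35 42
f 41 42 37
f 42 35 43
f 42 43 37
f 43 35 44
f 43 44 37
f 44 35 45
f 44 45 37
f 45 35 46
f 45 46 37
f 46 35 47
f 46 47 37
f 47 35 48
f 47 48 37
f 48 35 49
f 48 49 37
f 49 35 50
f 49 50 37
f 50 35 51
f 50 51 37
f 51 35 52
f 51 52 37
f 52 35 36
f 52 36 37
f 54 56 53
f 57 54 53
f 53 56 55
f 55 57 53
f 54 60 56
f 58 54 57
f 58 60 54
f 56 60 55
f 59 57 55
f 55 60 59
f 59 58 57
f 60 58 59



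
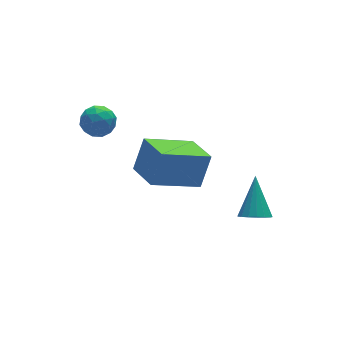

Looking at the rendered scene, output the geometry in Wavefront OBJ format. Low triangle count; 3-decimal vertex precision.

v -2.004 -0.28 0.2
v -1.397 0.042 1.534
v -2.027 1.229 -0.153
v -1.421 1.551 1.181
v -0.019 -0.451 -0.661
v 0.587 -0.129 0.673
v -0.043 1.058 -1.014
v 0.564 1.38 0.32
v 2.062 -0.98 -3.036
v 2.483 -1.466 -2.816
v 2.658 0.14 -1.704
v 2.661 -1.302 -3.034
v 2.701 -1.064 -3.252
v 2.595 -0.807 -3.421
v 2.367 -0.589 -3.501
v 2.069 -0.461 -3.476
v 1.769 -0.452 -3.349
v 1.537 -0.564 -3.151
v 1.424 -0.771 -2.927
v 1.458 -1.026 -2.727
v 1.63 -1.271 -2.599
v 1.901 -1.449 -2.57
v 2.209 -1.519 -2.649
v -3.482 2.422 1.749
v -3.123 3.026 2.001
v -2.717 1.714 2.359
v -2.358 2.318 2.611
v -3.05 2.169 2.849
v -3.522 2.607 2.472
v -2.318 2.133 1.888
v -2.79 2.571 1.511
v -2.403 2.847 2.086
v -2.855 2.87 2.68
v -2.985 1.87 1.68
v -3.437 1.893 2.274
v -3.37 2.787 1.821
v -2.47 1.953 2.539
v -2.877 1.866 2.678
v -2.666 2.221 2.826
v -3.604 2.54 2.098
v -3.393 2.895 2.246
v -3.35 2.392 2.744
v -2.447 1.845 2.114
v -2.236 2.2 2.262
v -3.174 2.519 1.534
v -2.963 2.874 1.682
v -2.49 2.348 1.616
v -2.735 3.036 2.019
v -2.286 2.62 2.378
v -2.262 2.511 1.954
v -2.54 2.769 1.732
v -3.001 3.05 2.368
v -2.552 2.633 2.727
v -2.958 2.546 2.867
v -3.236 2.803 2.645
v -2.578 2.945 2.419
v -3.288 2.107 1.633
v -2.839 1.69 1.992
v -2.604 1.937 1.715
v -2.882 2.194 1.493
v -3.554 2.12 1.982
v -3.105 1.704 2.341
v -3.3 1.971 2.628
v -3.578 2.229 2.406
v -3.262 1.795 1.941
f 2 4 1
f 5 2 1
f 1 4 3
f 3 5 1
f 2 8 4
f 6 2 5
f 6 8 2
f 4 8 3
f 7 5 3
f 3 8 7
f 7 6 5
f 8 6 7
f 10 9 12
f 10 12 11
f 12 9 13
f 12 13 11
f 13 9 14
f 13 14 11
f 14 9 15
f 14 15 11
f 15 9 16
f 15 16 11
f 16 9 17
f 16 17 11
f 17 9 18
f 17 18 11
f 18 9 19
f 18 19 11
f 19 9 20
f 19 20 11
f 20 9 21
f 20 21 11
f 21 9 22
f 21 22 11
f 22 9 23
f 22 23 11
f 23 9 10
f 23 10 11
f 24 61 40
f 61 35 64
f 40 64 29
f 61 64 40
f 24 40 36
f 40 29 41
f 36 41 25
f 40 41 36
f 24 36 45
f 36 25 46
f 45 46 31
f 36 46 45
f 24 45 57
f 45 31 60
f 57 60 34
f 45 60 57
f 24 57 61
f 57 34 65
f 61 65 35
f 57 65 61
f 25 41 52
f 41 29 55
f 52 55 33
f 41 55 52
f 29 64 42
f 64 35 63
f 42 63 28
f 64 63 42
f 35 65 62
f 65 34 58
f 62 58 26
f 65 58 62
f 34 60 59
f 60 31 47
f 59 47 30
f 60 47 59
f 31 46 51
f 46 25 48
f 51 48 32
f 46 48 51
f 27 53 39
f 53 33 54
f 39 54 28
f 53 54 39
f 27 39 37
f 39 28 38
f 37 38 26
f 39 38 37
f 27 37 44
f 37 26 43
f 44 43 30
f 37 43 44
f 27 44 49
f 44 30 50
f 49 50 32
f 44 50 49
f 27 49 53
f 49 32 56
f 53 56 33
f 49 56 53
f 28 54 42
f 54 33 55
f 42 55 29
f 54 55 42
f 26 38 62
f 38 28 63
f 62 63 35
f 38 63 62
f 30 43 59
f 43 26 58
f 59 58 34
f 43 58 59
f 32 50 51
f 50 30 47
f 51 47 31
f 50 47 51
f 33 56 52
f 56 32 48
f 52 48 25
f 56 48 52



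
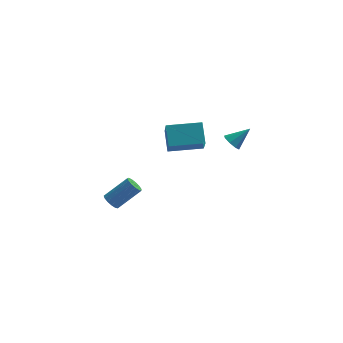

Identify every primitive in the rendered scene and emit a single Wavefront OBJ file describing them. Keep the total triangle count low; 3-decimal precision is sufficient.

v 2.922 2.132 1.462
v 3.347 1.773 1.126
v 3.998 2.528 2.398
v 3.32 2.241 0.959
v 3.06 2.645 1.087
v 2.72 2.749 1.434
v 2.498 2.492 1.798
v 2.524 2.024 1.964
v 2.784 1.62 1.837
v 3.125 1.515 1.489
v -4.204 2.427 -4.221
v -3.795 2.429 -4.687
v -2.386 2.915 -3.444
v -2.796 2.913 -2.979
v -3.923 2.754 -4.667
v -2.515 3.239 -3.425
v -4.141 2.974 -4.506
v -2.732 3.459 -3.264
v -4.379 3.021 -4.255
v -2.97 3.506 -3.013
v -4.562 2.88 -3.993
v -3.153 3.365 -2.75
v -4.631 2.595 -3.803
v -3.222 3.08 -2.561
v -4.564 2.256 -3.746
v -3.155 2.741 -2.504
v -4.384 1.972 -3.84
v -2.975 2.458 -2.598
v -4.146 1.833 -4.055
v -2.737 2.318 -2.813
v -3.927 1.882 -4.323
v -2.518 2.367 -3.08
v -3.796 2.105 -4.558
v -2.387 2.59 -3.316
v -0.729 -1.557 3.997
v -0.894 -0.457 4.959
v -0.801 -0.372 2.63
v -0.966 0.727 3.592
v 1.326 -1.327 4.088
v 1.161 -0.228 5.05
v 1.254 -0.143 2.721
v 1.089 0.957 3.683
f 2 1 4
f 2 4 3
f 4 1 5
f 4 5 3
f 5 1 6
f 5 6 3
f 6 1 7
f 6 7 3
f 7 1 8
f 7 8 3
f 8 1 9
f 8 9 3
f 9 1 10
f 9 10 3
f 10 1 2
f 10 2 3
f 12 11 15
f 12 15 13
f 13 15 16
f 13 16 14
f 15 11 17
f 15 17 16
f 16 17 18
f 16 18 14
f 17 11 19
f 17 19 18
f 18 19 20
f 18 20 14
f 19 11 21
f 19 21 20
f 20 21 22
f 20 22 14
f 21 11 23
f 21 23 22
f 22 23 24
f 22 24 14
f 23 11 25
f 23 25 24
f 24 25 26
f 24 26 14
f 25 11 27
f 25 27 26
f 26 27 28
f 26 28 14
f 27 11 29
f 27 29 28
f 28 29 30
f 28 30 14
f 29 11 31
f 29 31 30
f 30 31 32
f 30 32 14
f 31 11 33
f 31 33 32
f 32 33 34
f 32 34 14
f 33 11 12
f 33 12 34
f 34 12 13
f 34 13 14
f 36 38 35
f 39 36 35
f 35 38 37
f 37 39 35
f 36 42 38
f 40 36 39
f 40 42 36
f 38 42 37
f 41 39 37
f 37 42 41
f 41 40 39
f 42 40 41



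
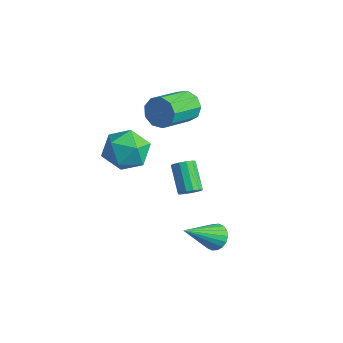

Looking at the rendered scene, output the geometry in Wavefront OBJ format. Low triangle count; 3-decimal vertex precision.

v 3.807 -0.181 -4.273
v 4.288 -0.491 -4.582
v 3.613 -1.719 -3.027
v 4.428 -0.342 -4.377
v 4.445 -0.162 -4.151
v 4.336 0.015 -3.95
v 4.122 0.153 -3.813
v 3.845 0.225 -3.767
v 3.561 0.217 -3.821
v 3.326 0.13 -3.965
v 3.186 -0.019 -4.17
v 3.169 -0.199 -4.396
v 3.278 -0.376 -4.597
v 3.492 -0.514 -4.734
v 3.768 -0.586 -4.78
v 4.052 -0.578 -4.726
v 2.792 -0.656 -1.759
v 3.104 -0.766 -1.37
v 2.119 -0.315 -0.453
v 1.808 -0.204 -0.841
v 3.16 -0.494 -1.444
v 2.175 -0.043 -0.526
v 3.099 -0.274 -1.618
v 2.114 0.178 -0.7
v 2.941 -0.174 -1.836
v 1.956 0.278 -0.919
v 2.736 -0.228 -2.03
v 1.751 0.224 -1.112
v 2.549 -0.417 -2.138
v 1.564 0.035 -1.22
v 2.439 -0.683 -2.125
v 1.454 -0.231 -1.207
v 2.441 -0.939 -1.996
v 1.456 -0.487 -1.079
v 2.555 -1.106 -1.792
v 1.57 -0.654 -0.874
v 2.744 -1.13 -1.577
v 1.76 -0.678 -0.659
v 2.949 -1.003 -1.42
v 1.964 -0.552 -0.502
v -1.629 2.84 -1.035
v -1.193 2.661 -1.681
v -0.854 0.921 -0.971
v -1.291 1.1 -0.325
v -0.874 2.881 -1.295
v -0.535 1.141 -0.584
v -0.908 3.082 -0.787
v -0.57 1.342 -0.076
v -1.28 3.169 -0.395
v -0.942 1.429 0.315
v -1.815 3.103 -0.303
v -1.477 1.363 0.408
v -2.264 2.914 -0.554
v -1.925 1.173 0.157
v -2.415 2.69 -1.029
v -2.076 0.95 -0.319
v -2.199 2.536 -1.508
v -1.86 0.796 -0.797
v -1.716 2.525 -1.766
v -1.377 0.785 -1.055
v -0.265 -2.062 -0.413
v 0.615 -1.441 -0.529
v 0.445 -2.799 1.009
v 1.325 -2.178 0.893
v 0.381 -1.732 1.183
v -0.057 -1.276 0.304
v 1.117 -2.964 0.176
v 0.679 -2.508 -0.703
v 1.469 -1.998 -0.165
v 1.014 -1.237 0.457
v 0.046 -3.003 0.023
v -0.409 -2.242 0.645
f 2 1 4
f 2 4 3
f 4 1 5
f 4 5 3
f 5 1 6
f 5 6 3
f 6 1 7
f 6 7 3
f 7 1 8
f 7 8 3
f 8 1 9
f 8 9 3
f 9 1 10
f 9 10 3
f 10 1 11
f 10 11 3
f 11 1 12
f 11 12 3
f 12 1 13
f 12 13 3
f 13 1 14
f 13 14 3
f 14 1 15
f 14 15 3
f 15 1 16
f 15 16 3
f 16 1 2
f 16 2 3
f 18 17 21
f 18 21 19
f 19 21 22
f 19 22 20
f 21 17 23
f 21 23 22
f 22 23 24
f 22 24 20
f 23 17 25
f 23 25 24
f 24 25 26
f 24 26 20
f 25 17 27
f 25 27 26
f 26 27 28
f 26 28 20
f 27 17 29
f 27 29 28
f 28 29 30
f 28 30 20
f 29 17 31
f 29 31 30
f 30 31 32
f 30 32 20
f 31 17 33
f 31 33 32
f 32 33 34
f 32 34 20
f 33 17 35
f 33 35 34
f 34 35 36
f 34 36 20
f 35 17 37
f 35 37 36
f 36 37 38
f 36 38 20
f 37 17 39
f 37 39 38
f 38 39 40
f 38 40 20
f 39 17 18
f 39 18 40
f 40 18 19
f 40 19 20
f 42 41 45
f 42 45 43
f 43 45 46
f 43 46 44
f 45 41 47
f 45 47 46
f 46 47 48
f 46 48 44
f 47 41 49
f 47 49 48
f 48 49 50
f 48 50 44
f 49 41 51
f 49 51 50
f 50 51 52
f 50 52 44
f 51 41 53
f 51 53 52
f 52 53 54
f 52 54 44
f 53 41 55
f 53 55 54
f 54 55 56
f 54 56 44
f 55 41 57
f 55 57 56
f 56 57 58
f 56 58 44
f 57 41 59
f 57 59 58
f 58 59 60
f 58 60 44
f 59 41 42
f 59 42 60
f 60 42 43
f 60 43 44
f 61 72 66
f 61 66 62
f 61 62 68
f 61 68 71
f 61 71 72
f 62 66 70
f 66 72 65
f 72 71 63
f 71 68 67
f 68 62 69
f 64 70 65
f 64 65 63
f 64 63 67
f 64 67 69
f 64 69 70
f 65 70 66
f 63 65 72
f 67 63 71
f 69 67 68
f 70 69 62



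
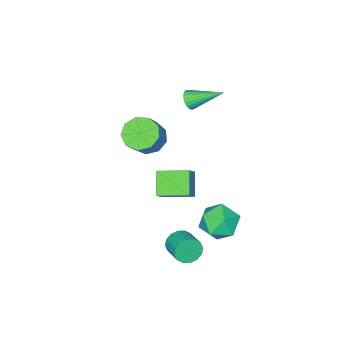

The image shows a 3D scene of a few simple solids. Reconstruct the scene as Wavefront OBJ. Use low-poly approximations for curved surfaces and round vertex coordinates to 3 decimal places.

v 1.866 1.285 -3.228
v 2.302 1.312 -3.837
v 2.79 2.381 -3.442
v 2.354 2.355 -2.832
v 1.977 1.498 -3.938
v 2.465 2.567 -3.543
v 1.622 1.627 -3.849
v 2.11 2.696 -3.454
v 1.332 1.664 -3.593
v 1.82 2.734 -3.198
v 1.185 1.6 -3.239
v 1.674 2.67 -2.844
v 1.221 1.452 -2.882
v 1.709 2.521 -2.487
v 1.43 1.259 -2.618
v 1.918 2.328 -2.223
v 1.755 1.073 -2.517
v 2.243 2.142 -2.122
v 2.11 0.944 -2.606
v 2.598 2.013 -2.211
v 2.4 0.906 -2.862
v 2.888 1.976 -2.467
v 2.546 0.97 -3.216
v 3.035 2.04 -2.821
v 2.511 1.119 -3.573
v 2.999 2.188 -3.178
v -0.787 2.951 -1.948
v 0.132 3.277 -2.591
v -0.272 1.143 -2.129
v 0.647 1.469 -2.772
v 0.612 1.722 -1.633
v 0.294 2.839 -1.521
v -0.434 1.581 -3.199
v -0.752 2.698 -3.087
v 0.35 2.43 -3.364
v 0.996 2.517 -2.396
v -1.136 1.903 -2.324
v -0.49 1.99 -1.356
v 0.066 -1.468 -0.657
v 0.797 -1.197 0.174
v -0.812 -0.07 -0.34
v -0.08 0.2 0.491
v 0.88 -0.74 -1.611
v 1.612 -0.47 -0.78
v 0.003 0.657 -1.294
v 0.734 0.928 -0.463
v -1.712 -4.081 -0.684
v -1.047 -3.631 -1.33
v -0.104 -3.289 -0.122
v -0.768 -3.739 0.524
v -1.515 -3.159 -1.098
v -0.572 -2.817 0.11
v -2.075 -3.117 -0.673
v -1.132 -2.776 0.535
v -2.465 -3.527 -0.252
v -1.522 -3.185 0.956
v -2.502 -4.196 -0.034
v -1.559 -3.854 1.174
v -2.169 -4.811 -0.12
v -1.226 -4.469 1.088
v -1.622 -5.084 -0.469
v -0.679 -4.743 0.738
v -1.117 -4.888 -0.92
v -0.174 -4.546 0.288
v -0.89 -4.314 -1.259
v 0.053 -3.973 -0.052
v -2.859 -2.261 2.753
v -2.531 -2.384 3.252
v -3.701 -0.719 3.687
v -2.386 -2.235 3.137
v -2.312 -2.09 2.963
v -2.322 -1.971 2.758
v -2.414 -1.896 2.551
v -2.573 -1.876 2.375
v -2.776 -1.915 2.257
v -2.992 -2.007 2.214
v -3.187 -2.138 2.254
v -3.332 -2.287 2.369
v -3.405 -2.432 2.543
v -3.395 -2.551 2.748
v -3.304 -2.626 2.955
v -3.144 -2.646 3.13
v -2.942 -2.607 3.249
v -2.726 -2.515 3.292
f 2 1 5
f 2 5 3
f 3 5 6
f 3 6 4
f 5 1 7
f 5 7 6
f 6 7 8
f 6 8 4
f 7 1 9
f 7 9 8
f 8 9 10
f 8 10 4
f 9 1 11
f 9 11 10
f 10 11 12
f 10 12 4
f 11 1 13
f 11 13 12
f 12 13 14
f 12 14 4
f 13 1 15
f 13 15 14
f 14 15 16
f 14 16 4
f 15 1 17
f 15 17 16
f 16 17 18
f 16 18 4
f 17 1 19
f 17 19 18
f 18 19 20
f 18 20 4
f 19 1 21
f 19 21 20
f 20 21 22
f 20 22 4
f 21 1 23
f 21 23 22
f 22 23 24
f 22 24 4
f 23 1 25
f 23 25 24
f 24 25 26
f 24 26 4
f 25 1 2
f 25 2 26
f 26 2 3
f 26 3 4
f 27 38 32
f 27 32 28
f 27 28 34
f 27 34 37
f 27 37 38
f 28 32 36
f 32 38 31
f 38 37 29
f 37 34 33
f 34 28 35
f 30 36 31
f 30 31 29
f 30 29 33
f 30 33 35
f 30 35 36
f 31 36 32
f 29 31 38
f 33 29 37
f 35 33 34
f 36 35 28
f 40 42 39
f 43 40 39
f 39 42 41
f 41 43 39
f 40 46 42
f 44 40 43
f 44 46 40
f 42 46 41
f 45 43 41
f 41 46 45
f 45 44 43
f 46 44 45
f 48 47 51
f 48 51 49
f 49 51 52
f 49 52 50
f 51 47 53
f 51 53 52
f 52 53 54
f 52 54 50
f 53 47 55
f 53 55 54
f 54 55 56
f 54 56 50
f 55 47 57
f 55 57 56
f 56 57 58
f 56 58 50
f 57 47 59
f 57 59 58
f 58 59 60
f 58 60 50
f 59 47 61
f 59 61 60
f 60 61 62
f 60 62 50
f 61 47 63
f 61 63 62
f 62 63 64
f 62 64 50
f 63 47 65
f 63 65 64
f 64 65 66
f 64 66 50
f 65 47 48
f 65 48 66
f 66 48 49
f 66 49 50
f 68 67 70
f 68 70 69
f 70 67 71
f 70 71 69
f 71 67 72
f 71 72 69
f 72 67 73
f 72 73 69
f 73 67 74
f 73 74 69
f 74 67 75
f 74 75 69
f 75 67 76
f 75 76 69
f 76 67 77
f 76 77 69
f 77 67 78
f 77 78 69
f 78 67 79
f 78 79 69
f 79 67 80
f 79 80 69
f 80 67 81
f 80 81 69
f 81 67 82
f 81 82 69
f 82 67 83
f 82 83 69
f 83 67 84
f 83 84 69
f 84 67 68
f 84 68 69



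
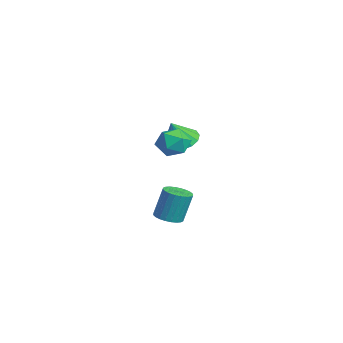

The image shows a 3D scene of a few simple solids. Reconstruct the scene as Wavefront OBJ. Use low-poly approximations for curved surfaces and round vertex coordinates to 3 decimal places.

v 1.82 -0.238 -4.363
v 2.147 0.323 -4.53
v 2.147 0.758 -3.063
v 1.82 0.198 -2.897
v 1.898 0.4 -4.553
v 1.898 0.836 -3.086
v 1.638 0.38 -4.547
v 1.637 0.816 -3.08
v 1.405 0.266 -4.513
v 1.405 0.702 -3.046
v 1.235 0.076 -4.456
v 1.235 0.511 -2.99
v 1.155 -0.163 -4.386
v 1.154 0.273 -2.919
v 1.175 -0.413 -4.312
v 1.175 0.023 -2.845
v 1.294 -0.636 -4.245
v 1.294 -0.2 -2.779
v 1.493 -0.798 -4.197
v 1.493 -0.363 -2.73
v 1.742 -0.876 -4.174
v 1.742 -0.44 -2.707
v 2.003 -0.856 -4.18
v 2.002 -0.42 -2.713
v 2.235 -0.742 -4.214
v 2.235 -0.306 -2.747
v 2.405 -0.551 -4.27
v 2.405 -0.116 -2.804
v 2.486 -0.313 -4.341
v 2.485 0.123 -2.874
v 2.465 -0.063 -4.415
v 2.465 0.373 -2.948
v 2.346 0.16 -4.481
v 2.346 0.596 -3.015
v -4.074 2.18 -2.36
v -3.279 2.008 -2.669
v -3.726 1.56 -1.12
v -3.244 2.413 -2.477
v -3.432 2.756 -2.253
v -3.791 2.945 -2.058
v -4.227 2.928 -1.944
v -4.621 2.711 -1.942
v -4.869 2.352 -2.052
v -4.904 1.946 -2.244
v -4.717 1.603 -2.468
v -4.357 1.415 -2.663
v -3.922 1.431 -2.777
v -3.527 1.648 -2.779
v -3.067 1.03 -2.226
v -2.579 1.736 -2.439
v -2.221 0.784 -1.101
v -1.733 1.49 -1.314
v -2.558 1.596 -1.017
v -3.081 1.748 -1.712
v -1.719 0.772 -1.828
v -2.242 0.924 -2.523
v -1.746 1.576 -2.193
v -2.265 2.085 -1.691
v -2.535 0.435 -1.849
v -3.054 0.944 -1.347
f 2 1 5
f 2 5 3
f 3 5 6
f 3 6 4
f 5 1 7
f 5 7 6
f 6 7 8
f 6 8 4
f 7 1 9
f 7 9 8
f 8 9 10
f 8 10 4
f 9 1 11
f 9 11 10
f 10 11 12
f 10 12 4
f 11 1 13
f 11 13 12
f 12 13 14
f 12 14 4
f 13 1 15
f 13 15 14
f 14 15 16
f 14 16 4
f 15 1 17
f 15 17 16
f 16 17 18
f 16 18 4
f 17 1 19
f 17 19 18
f 18 19 20
f 18 20 4
f 19 1 21
f 19 21 20
f 20 21 22
f 20 22 4
f 21 1 23
f 21 23 22
f 22 23 24
f 22 24 4
f 23 1 25
f 23 25 24
f 24 25 26
f 24 26 4
f 25 1 27
f 25 27 26
f 26 27 28
f 26 28 4
f 27 1 29
f 27 29 28
f 28 29 30
f 28 30 4
f 29 1 31
f 29 31 30
f 30 31 32
f 30 32 4
f 31 1 33
f 31 33 32
f 32 33 34
f 32 34 4
f 33 1 2
f 33 2 34
f 34 2 3
f 34 3 4
f 36 35 38
f 36 38 37
f 38 35 39
f 38 39 37
f 39 35 40
f 39 40 37
f 40 35 41
f 40 41 37
f 41 35 42
f 41 42 37
f 42 35 43
f 42 43 37
f 43 35 44
f 43 44 37
f 44 35 45
f 44 45 37
f 45 35 46
f 45 46 37
f 46 35 47
f 46 47 37
f 47 35 48
f 47 48 37
f 48 35 36
f 48 36 37
f 49 60 54
f 49 54 50
f 49 50 56
f 49 56 59
f 49 59 60
f 50 54 58
f 54 60 53
f 60 59 51
f 59 56 55
f 56 50 57
f 52 58 53
f 52 53 51
f 52 51 55
f 52 55 57
f 52 57 58
f 53 58 54
f 51 53 60
f 55 51 59
f 57 55 56
f 58 57 50



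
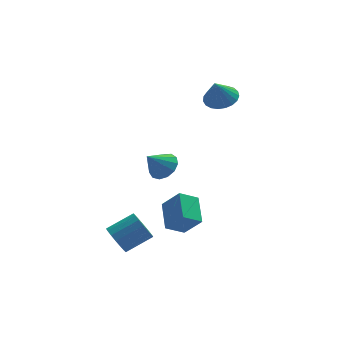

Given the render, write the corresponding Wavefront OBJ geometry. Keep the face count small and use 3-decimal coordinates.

v 3.605 4.032 2.622
v 4.571 3.68 2.834
v 3.135 3.608 4.058
v 4.595 4.096 2.965
v 4.448 4.501 3.036
v 4.155 4.825 3.036
v 3.767 5.011 2.963
v 3.351 5.029 2.832
v 2.979 4.873 2.665
v 2.715 4.573 2.49
v 2.605 4.179 2.337
v 2.668 3.759 2.234
v 2.893 3.387 2.198
v 3.241 3.126 2.235
v 3.652 3.022 2.339
v 4.055 3.092 2.492
v 4.38 3.325 2.667
v -1.006 -3.381 -2.724
v -0.169 -3.998 -1.535
v -0.873 -1.715 -1.955
v -0.035 -2.332 -0.765
v 0.075 -3.168 -3.375
v 0.913 -3.785 -2.185
v 0.209 -1.502 -2.605
v 1.046 -2.119 -1.416
v -0.685 -1.216 0.731
v 0.006 -1.704 1.162
v -1.655 -1.584 1.869
v 0.036 -1.203 1.349
v -0.164 -0.706 1.339
v -0.529 -0.371 1.137
v -0.944 -0.305 0.805
v -1.277 -0.527 0.45
v -1.422 -0.968 0.184
v -1.333 -1.488 0.091
v -1.039 -1.921 0.202
v -0.632 -2.131 0.48
v -0.243 -2.049 0.838
v -3.453 -2.009 -4.329
v -3.019 -2.599 -4.934
v -1.473 -2.322 -4.096
v -1.907 -1.731 -3.491
v -2.983 -2.192 -5.134
v -1.438 -1.915 -4.296
v -3.055 -1.744 -5.15
v -1.509 -1.466 -4.312
v -3.218 -1.356 -4.978
v -1.672 -1.078 -4.14
v -3.435 -1.117 -4.657
v -1.889 -0.84 -3.819
v -3.656 -1.083 -4.261
v -2.11 -0.806 -3.423
v -3.83 -1.261 -3.881
v -2.285 -0.984 -3.043
v -3.918 -1.61 -3.603
v -2.372 -1.333 -2.765
v -3.899 -2.05 -3.492
v -2.354 -1.773 -2.653
v -3.779 -2.481 -3.572
v -2.233 -2.204 -2.734
v -3.583 -2.804 -3.826
v -2.037 -2.527 -2.988
v -3.358 -2.944 -4.195
v -1.812 -2.667 -3.357
v -3.154 -2.87 -4.595
v -1.608 -2.593 -3.757
f 2 1 4
f 2 4 3
f 4 1 5
f 4 5 3
f 5 1 6
f 5 6 3
f 6 1 7
f 6 7 3
f 7 1 8
f 7 8 3
f 8 1 9
f 8 9 3
f 9 1 10
f 9 10 3
f 10 1 11
f 10 11 3
f 11 1 12
f 11 12 3
f 12 1 13
f 12 13 3
f 13 1 14
f 13 14 3
f 14 1 15
f 14 15 3
f 15 1 16
f 15 16 3
f 16 1 17
f 16 17 3
f 17 1 2
f 17 2 3
f 19 21 18
f 22 19 18
f 18 21 20
f 20 22 18
f 19 25 21
f 23 19 22
f 23 25 19
f 21 25 20
f 24 22 20
f 20 25 24
f 24 23 22
f 25 23 24
f 27 26 29
f 27 29 28
f 29 26 30
f 29 30 28
f 30 26 31
f 30 31 28
f 31 26 32
f 31 32 28
f 32 26 33
f 32 33 28
f 33 26 34
f 33 34 28
f 34 26 35
f 34 35 28
f 35 26 36
f 35 36 28
f 36 26 37
f 36 37 28
f 37 26 38
f 37 38 28
f 38 26 27
f 38 27 28
f 40 39 43
f 40 43 41
f 41 43 44
f 41 44 42
f 43 39 45
f 43 45 44
f 44 45 46
f 44 46 42
f 45 39 47
f 45 47 46
f 46 47 48
f 46 48 42
f 47 39 49
f 47 49 48
f 48 49 50
f 48 50 42
f 49 39 51
f 49 51 50
f 50 51 52
f 50 52 42
f 51 39 53
f 51 53 52
f 52 53 54
f 52 54 42
f 53 39 55
f 53 55 54
f 54 55 56
f 54 56 42
f 55 39 57
f 55 57 56
f 56 57 58
f 56 58 42
f 57 39 59
f 57 59 58
f 58 59 60
f 58 60 42
f 59 39 61
f 59 61 60
f 60 61 62
f 60 62 42
f 61 39 63
f 61 63 62
f 62 63 64
f 62 64 42
f 63 39 65
f 63 65 64
f 64 65 66
f 64 66 42
f 65 39 40
f 65 40 66
f 66 40 41
f 66 41 42



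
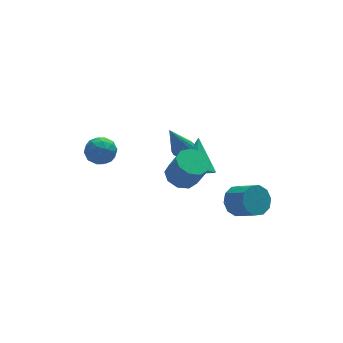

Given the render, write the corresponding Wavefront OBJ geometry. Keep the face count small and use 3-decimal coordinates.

v 2.207 -3.483 -0.906
v 2.8 -3.633 -1.525
v 3.365 -4.667 -0.733
v 2.773 -4.517 -0.114
v 3.001 -3.265 -1.188
v 3.566 -4.299 -0.397
v 2.899 -2.981 -0.744
v 3.464 -4.015 0.048
v 2.533 -2.888 -0.361
v 3.098 -3.922 0.431
v 2.042 -3.022 -0.186
v 2.608 -4.057 0.605
v 1.615 -3.333 -0.287
v 2.18 -4.367 0.505
v 1.414 -3.701 -0.623
v 1.979 -4.735 0.168
v 1.516 -3.985 -1.068
v 2.081 -5.019 -0.276
v 1.882 -4.078 -1.451
v 2.447 -5.112 -0.659
v 2.372 -3.943 -1.625
v 2.938 -4.978 -0.834
v -3.464 2.707 -0.592
v -2.715 2.907 -0.192
v -3.185 1.333 -0.428
v -2.436 1.533 -0.028
v -3.198 1.701 0.362
v -3.371 2.551 0.261
v -2.529 1.689 -0.881
v -2.702 2.539 -0.982
v -2.137 2.278 -0.37
v -2.551 2.286 0.398
v -3.349 1.954 -1.018
v -3.763 1.962 -0.25
v -3.114 2.928 -0.406
v -2.786 1.312 -0.214
v -3.234 1.411 0.016
v -2.793 1.529 0.251
v -3.5 2.718 -0.14
v -3.059 2.836 0.095
v -3.343 2.127 0.421
v -2.841 1.404 -0.715
v -2.4 1.522 -0.48
v -3.107 2.711 -0.871
v -2.666 2.829 -0.636
v -2.557 2.113 -1.041
v -2.334 2.676 -0.276
v -2.17 1.868 -0.179
v -2.225 1.96 -0.681
v -2.327 2.459 -0.741
v -2.577 2.68 0.176
v -2.413 1.872 0.272
v -2.861 1.971 0.502
v -2.962 2.471 0.442
v -2.238 2.31 0.071
v -3.487 2.368 -0.892
v -3.323 1.56 -0.796
v -2.938 1.769 -1.062
v -3.039 2.269 -1.122
v -3.73 2.372 -0.441
v -3.566 1.564 -0.344
v -3.573 1.781 0.121
v -3.675 2.28 0.061
v -3.662 1.93 -0.691
v 0.465 -0.445 1.037
v 0.951 -0.734 1.207
v -0.305 -0.695 2.823
v 1.007 -0.464 1.269
v 0.94 -0.19 1.278
v 0.763 0.025 1.232
v 0.518 0.133 1.141
v 0.261 0.108 1.027
v 0.051 -0.043 0.915
v -0.065 -0.287 0.831
v -0.059 -0.567 0.795
v 0.067 -0.819 0.814
v 0.284 -0.986 0.884
v 0.542 -1.028 0.989
v 0.783 -0.938 1.106
v 1.401 0.224 -1.548
v 1.946 0.683 -2.192
v 1.939 1.576 -0.132
v 1.338 0.93 -2.197
v 0.759 0.847 -1.898
v 0.481 0.472 -1.436
v 0.633 -0.018 -1.026
v 1.145 -0.395 -0.861
v 1.777 -0.482 -1.017
v 2.233 -0.238 -1.422
v 2.3 0.221 -1.886
v -0.172 -2.151 0.556
v 0.447 -2.624 0.193
v 0.832 -3.202 1.601
v 0.212 -2.729 1.964
v 0.661 -2.099 0.349
v 1.046 -2.676 1.758
v 0.485 -1.598 0.603
v 0.869 -2.176 2.011
v 0.001 -1.356 0.834
v 0.386 -1.934 2.243
v -0.564 -1.486 0.935
v -0.179 -2.064 2.344
v -0.946 -1.927 0.859
v -0.561 -2.505 2.267
v -0.965 -2.473 0.641
v -0.581 -3.051 2.049
v -0.614 -2.869 0.383
v -0.229 -3.446 1.791
v -0.056 -2.928 0.206
v 0.329 -3.505 1.614
f 2 1 5
f 2 5 3
f 3 5 6
f 3 6 4
f 5 1 7
f 5 7 6
f 6 7 8
f 6 8 4
f 7 1 9
f 7 9 8
f 8 9 10
f 8 10 4
f 9 1 11
f 9 11 10
f 10 11 12
f 10 12 4
f 11 1 13
f 11 13 12
f 12 13 14
f 12 14 4
f 13 1 15
f 13 15 14
f 14 15 16
f 14 16 4
f 15 1 17
f 15 17 16
f 16 17 18
f 16 18 4
f 17 1 19
f 17 19 18
f 18 19 20
f 18 20 4
f 19 1 21
f 19 21 20
f 20 21 22
f 20 22 4
f 21 1 2
f 21 2 22
f 22 2 3
f 22 3 4
f 23 60 39
f 60 34 63
f 39 63 28
f 60 63 39
f 23 39 35
f 39 28 40
f 35 40 24
f 39 40 35
f 23 35 44
f 35 24 45
f 44 45 30
f 35 45 44
f 23 44 56
f 44 30 59
f 56 59 33
f 44 59 56
f 23 56 60
f 56 33 64
f 60 64 34
f 56 64 60
f 24 40 51
f 40 28 54
f 51 54 32
f 40 54 51
f 28 63 41
f 63 34 62
f 41 62 27
f 63 62 41
f 34 64 61
f 64 33 57
f 61 57 25
f 64 57 61
f 33 59 58
f 59 30 46
f 58 46 29
f 59 46 58
f 30 45 50
f 45 24 47
f 50 47 31
f 45 47 50
f 26 52 38
f 52 32 53
f 38 53 27
f 52 53 38
f 26 38 36
f 38 27 37
f 36 37 25
f 38 37 36
f 26 36 43
f 36 25 42
f 43 42 29
f 36 42 43
f 26 43 48
f 43 29 49
f 48 49 31
f 43 49 48
f 26 48 52
f 48 31 55
f 52 55 32
f 48 55 52
f 27 53 41
f 53 32 54
f 41 54 28
f 53 54 41
f 25 37 61
f 37 27 62
f 61 62 34
f 37 62 61
f 29 42 58
f 42 25 57
f 58 57 33
f 42 57 58
f 31 49 50
f 49 29 46
f 50 46 30
f 49 46 50
f 32 55 51
f 55 31 47
f 51 47 24
f 55 47 51
f 66 65 68
f 66 68 67
f 68 65 69
f 68 69 67
f 69 65 70
f 69 70 67
f 70 65 71
f 70 71 67
f 71 65 72
f 71 72 67
f 72 65 73
f 72 73 67
f 73 65 74
f 73 74 67
f 74 65 75
f 74 75 67
f 75 65 76
f 75 76 67
f 76 65 77
f 76 77 67
f 77 65 78
f 77 78 67
f 78 65 79
f 78 79 67
f 79 65 66
f 79 66 67
f 81 80 83
f 81 83 82
f 83 80 84
f 83 84 82
f 84 80 85
f 84 85 82
f 85 80 86
f 85 86 82
f 86 80 87
f 86 87 82
f 87 80 88
f 87 88 82
f 88 80 89
f 88 89 82
f 89 80 90
f 89 90 82
f 90 80 81
f 90 81 82
f 92 91 95
f 92 95 93
f 93 95 96
f 93 96 94
f 95 91 97
f 95 97 96
f 96 97 98
f 96 98 94
f 97 91 99
f 97 99 98
f 98 99 100
f 98 100 94
f 99 91 101
f 99 101 100
f 100 101 102
f 100 102 94
f 101 91 103
f 101 103 102
f 102 103 104
f 102 104 94
f 103 91 105
f 103 105 104
f 104 105 106
f 104 106 94
f 105 91 107
f 105 107 106
f 106 107 108
f 106 108 94
f 107 91 109
f 107 109 108
f 108 109 110
f 108 110 94
f 109 91 92
f 109 92 110
f 110 92 93
f 110 93 94

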